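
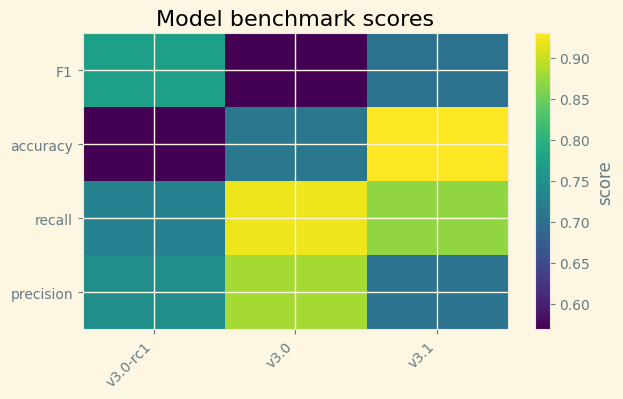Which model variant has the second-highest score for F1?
Top 3 for F1: v3.0-rc1 ≈ 0.75, v3.1 ≈ 0.70, v3.0 ≈ 0.55.

v3.1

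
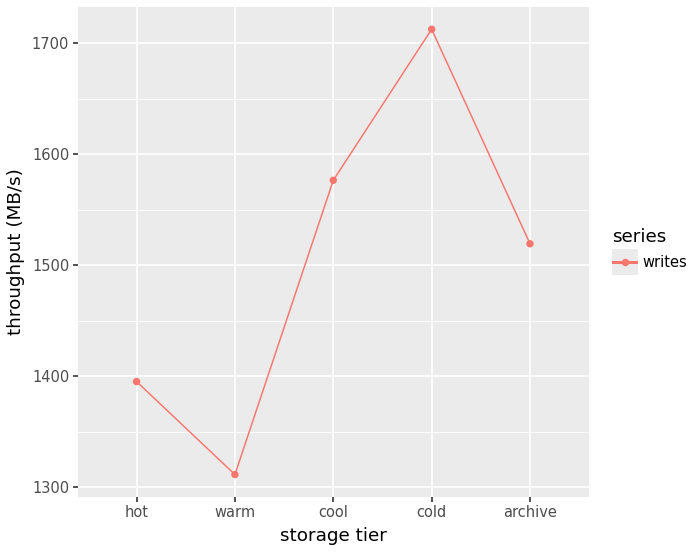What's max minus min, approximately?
≈ 400

Max cold ≈ 1700, min warm ≈ 1300; range ≈ 400.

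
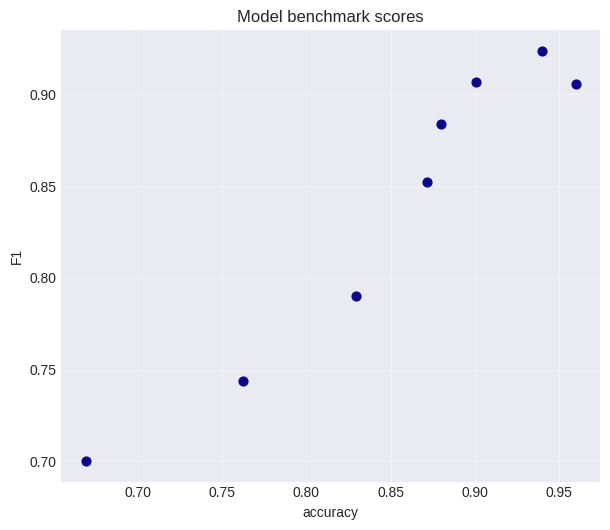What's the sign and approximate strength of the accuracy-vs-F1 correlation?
Points are positively correlated; strong (|r| ≈ 1.0).

positive, strong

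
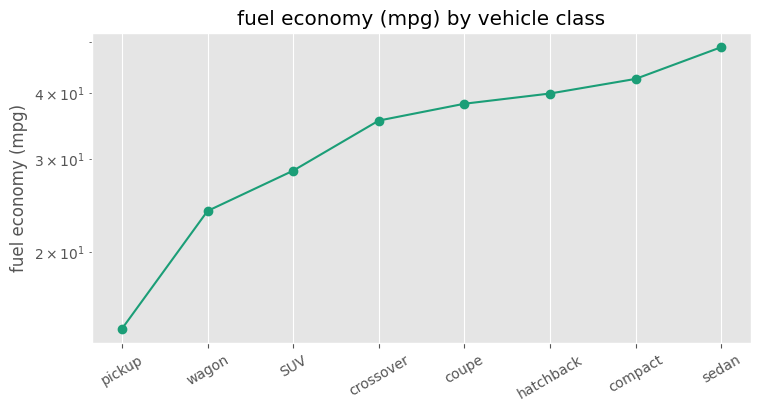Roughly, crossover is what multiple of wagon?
crossover ≈ 35, wagon ≈ 25; 35/25 ≈ 1.4.

≈ 1.4×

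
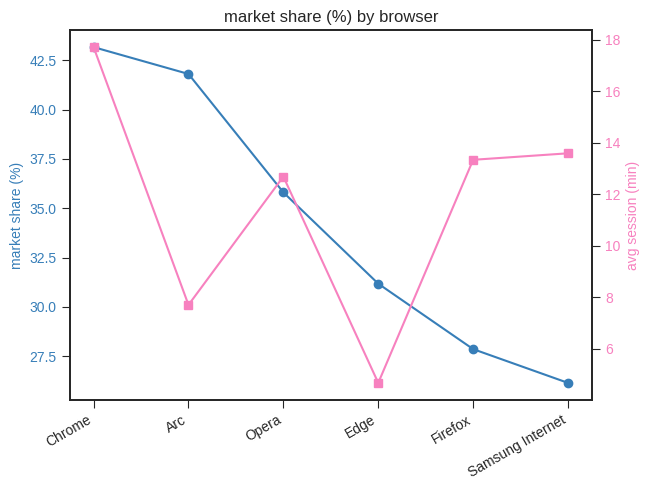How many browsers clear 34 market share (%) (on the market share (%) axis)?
Above 34: Chrome, Arc, Opera.

3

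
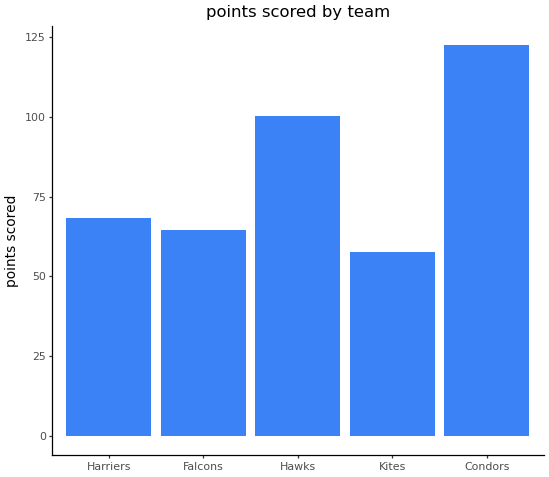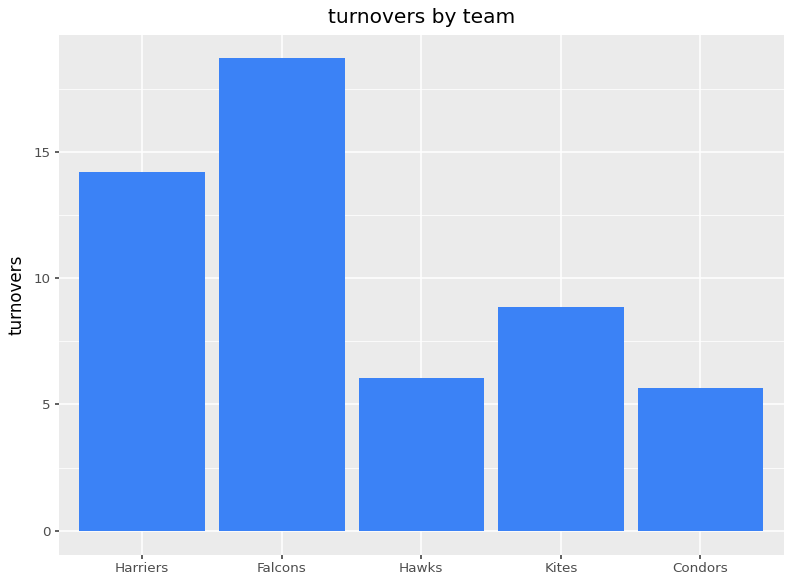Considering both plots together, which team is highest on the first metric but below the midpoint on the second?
Chart 2 median turnovers ≈ 8; below-median teams: Hawks, Condors. Among those, Condors has the highest points scored (≈ 120).

Condors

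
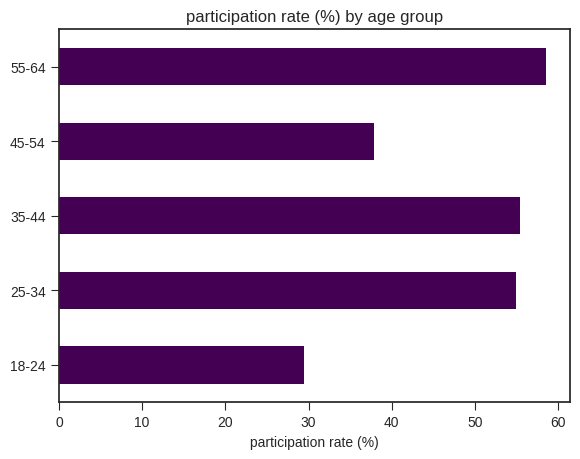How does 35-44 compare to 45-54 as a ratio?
35-44 ≈ 55, 45-54 ≈ 40; 55/40 ≈ 1.38.

≈ 1.38×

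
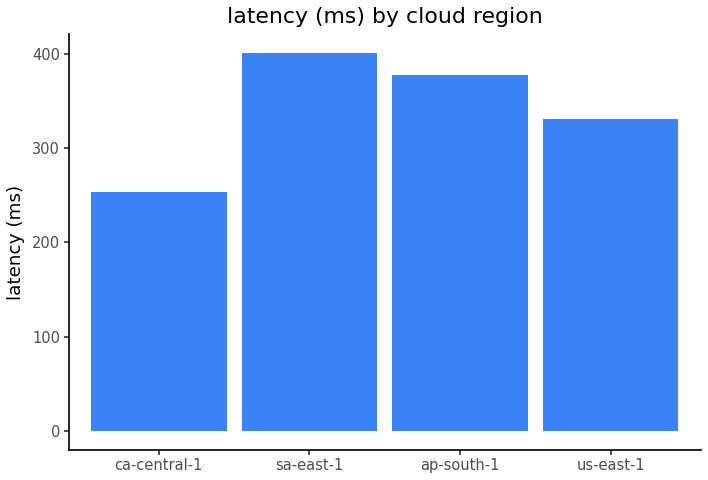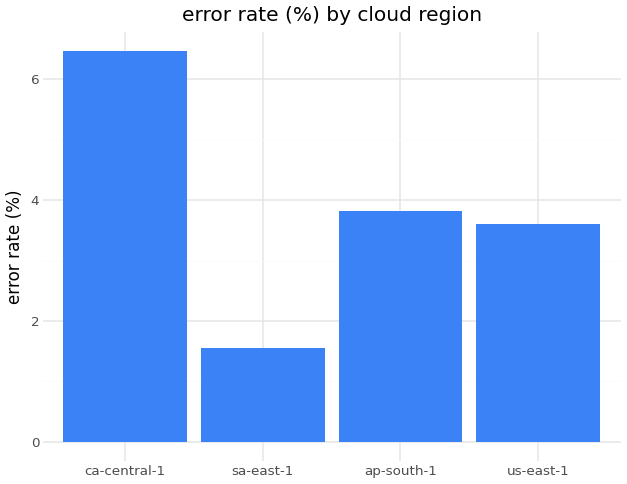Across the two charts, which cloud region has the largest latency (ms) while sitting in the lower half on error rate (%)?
sa-east-1

Chart 2 median error rate (%) ≈ 4; below-median cloud regions: sa-east-1, us-east-1. Among those, sa-east-1 has the highest latency (ms) (≈ 400).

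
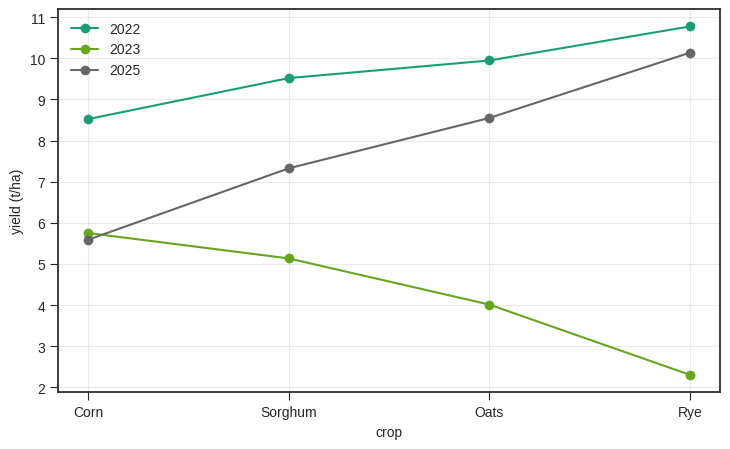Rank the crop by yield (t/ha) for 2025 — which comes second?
Oats

Top 3 for 2025: Rye ≈ 10, Oats ≈ 9, Sorghum ≈ 7.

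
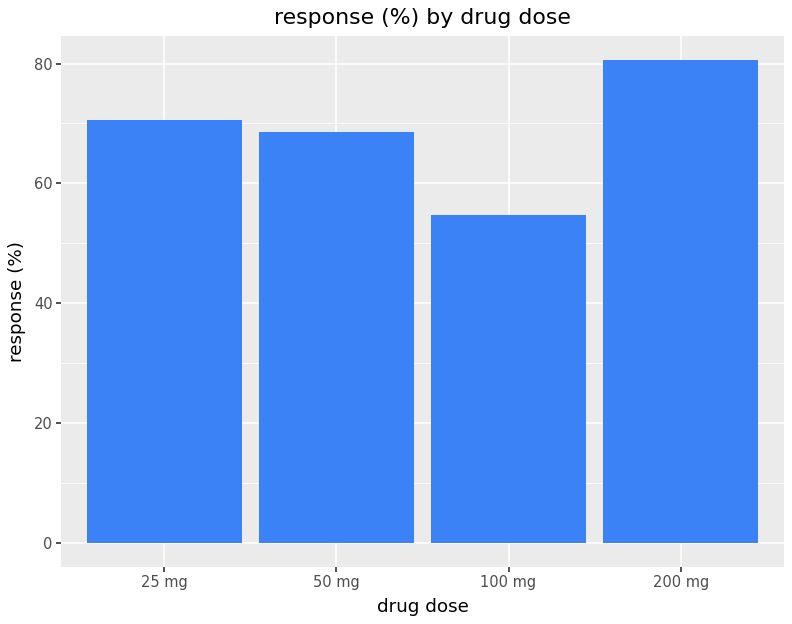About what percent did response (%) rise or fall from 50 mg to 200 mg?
50 mg ≈ 70, 200 mg ≈ 80; (80 − 70) / 70 ≈ +14.3%.

≈ +14.3%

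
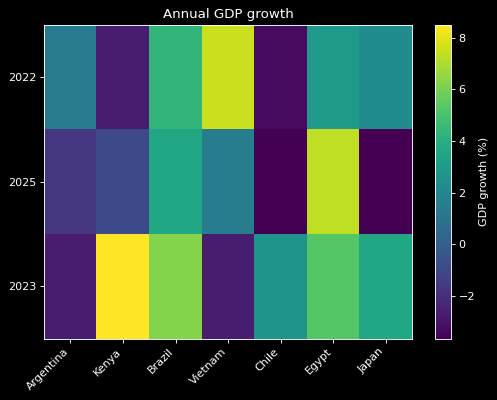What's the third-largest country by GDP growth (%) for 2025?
Vietnam

Top 4 for 2025: Egypt ≈ 8, Brazil ≈ 4, Vietnam ≈ 2, Kenya ≈ 0.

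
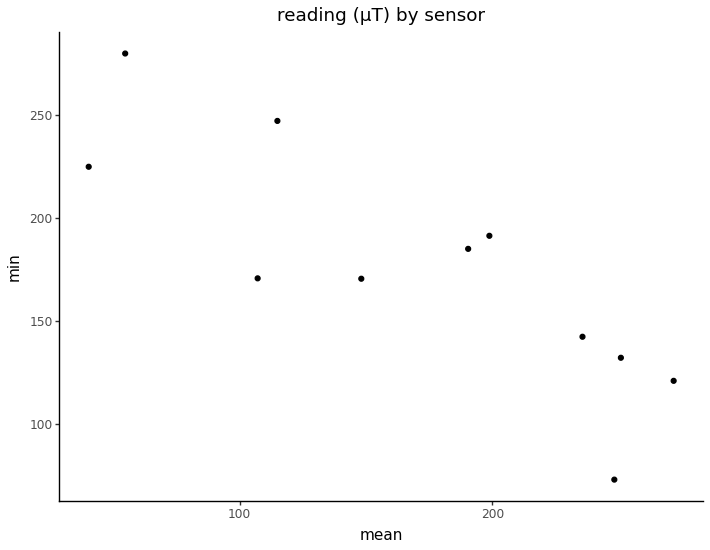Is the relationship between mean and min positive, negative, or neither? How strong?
Points are negatively correlated; strong (|r| ≈ 0.8).

negative, strong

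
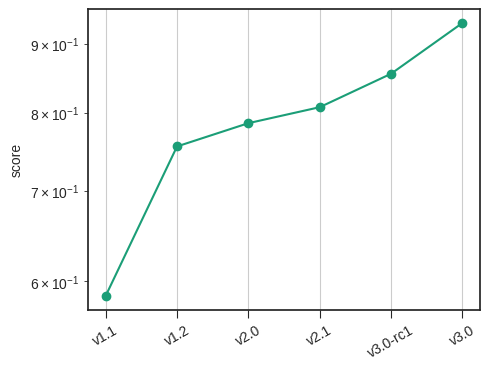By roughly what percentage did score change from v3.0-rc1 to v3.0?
≈ +11.8%

v3.0-rc1 ≈ 0.85, v3.0 ≈ 0.95; (0.95 − 0.85) / 0.85 ≈ +11.8%.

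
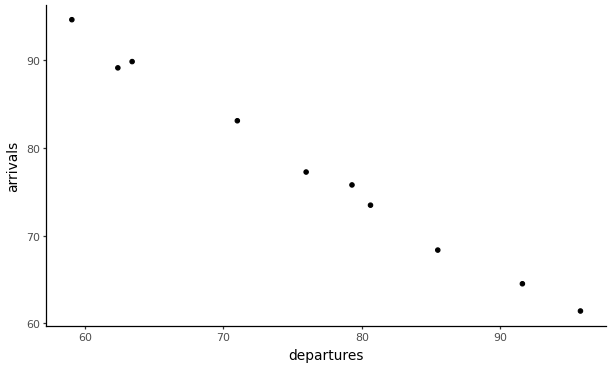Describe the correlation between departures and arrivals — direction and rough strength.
negative, strong

Points are negatively correlated; strong (|r| ≈ 1.0).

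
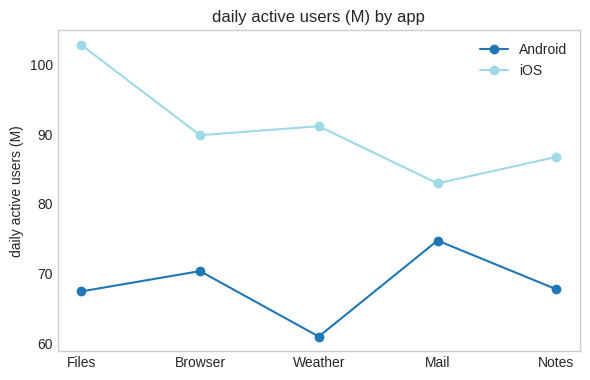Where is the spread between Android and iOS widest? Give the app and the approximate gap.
Files, ≈ 40 M

Files: Android ≈ 65, iOS ≈ 105 → gap ≈ 40. Next-largest (Weather) is only ≈ 30.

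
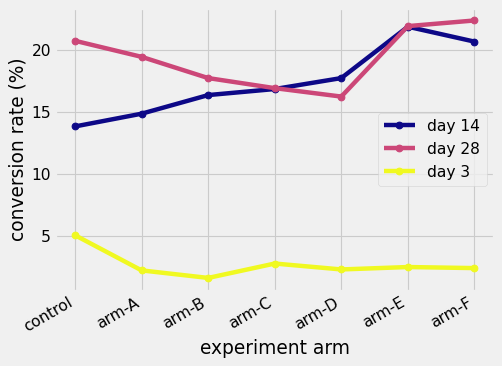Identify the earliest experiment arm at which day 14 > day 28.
arm-C: day 14 ≈ 16 vs day 28 ≈ 16 (not yet); arm-D: day 14 ≈ 18 vs day 28 ≈ 16 (first crossover).

arm-D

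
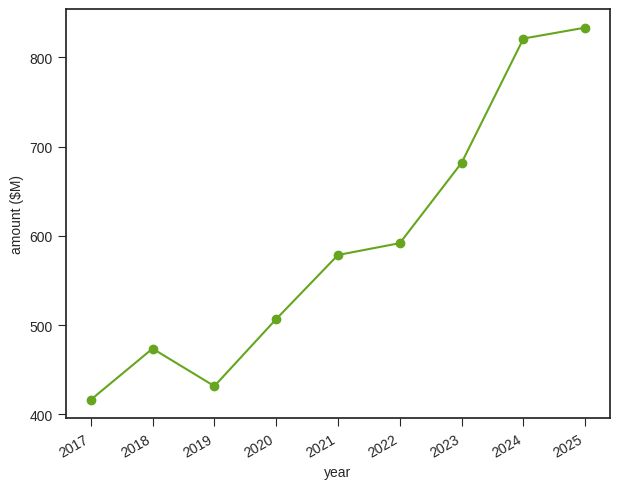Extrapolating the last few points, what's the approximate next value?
Last three: 700, 800, 850 → slope ≈ 75/step → next ≈ 925.

≈ 925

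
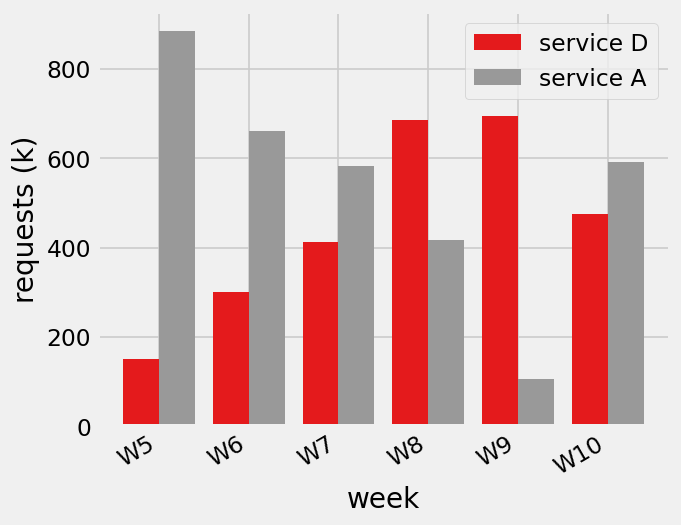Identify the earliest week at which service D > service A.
W7: service D ≈ 400 vs service A ≈ 600 (not yet); W8: service D ≈ 700 vs service A ≈ 400 (first crossover).

W8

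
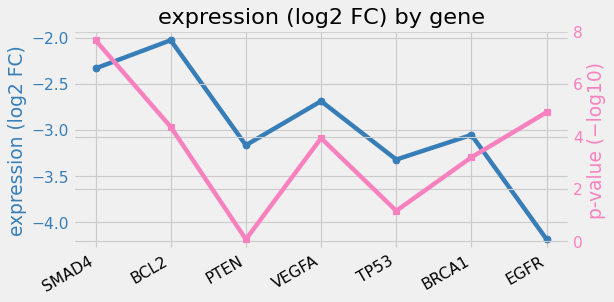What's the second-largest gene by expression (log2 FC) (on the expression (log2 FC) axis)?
Top 3 (on the expression (log2 FC) axis): BCL2 ≈ -2.0, SMAD4 ≈ -2.4, VEGFA ≈ -2.6.

SMAD4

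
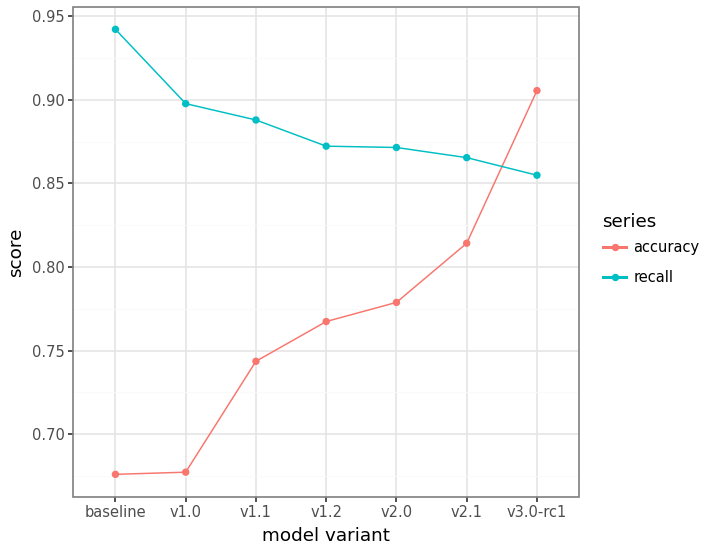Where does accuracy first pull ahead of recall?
v2.1: accuracy ≈ 0.80 vs recall ≈ 0.85 (not yet); v3.0-rc1: accuracy ≈ 0.90 vs recall ≈ 0.85 (first crossover).

v3.0-rc1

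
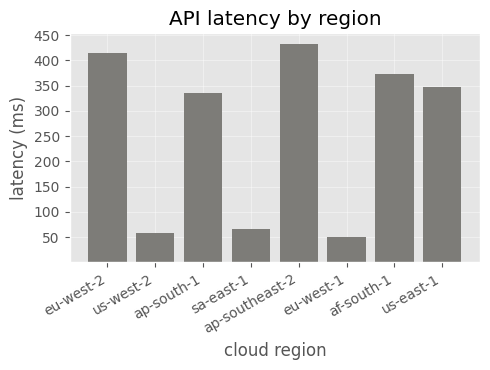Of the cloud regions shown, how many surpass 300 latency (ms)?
5

Above 300: eu-west-2, ap-south-1, ap-southeast-2, af-south-1, us-east-1.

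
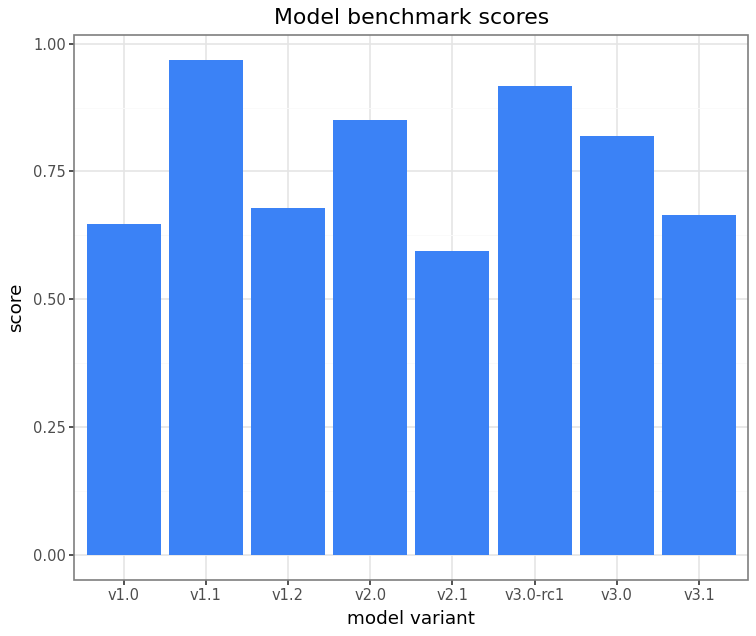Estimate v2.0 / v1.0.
≈ 1.5×

v2.0 ≈ 0.9, v1.0 ≈ 0.6; 0.9/0.6 ≈ 1.5.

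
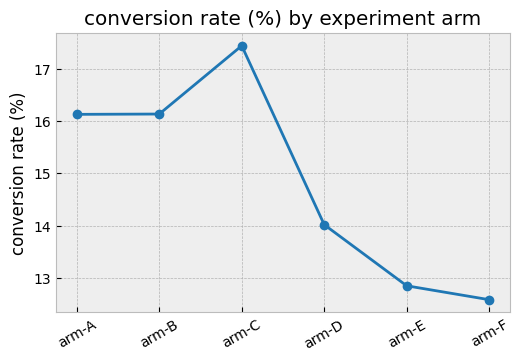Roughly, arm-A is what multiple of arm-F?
≈ 1.28×

arm-A ≈ 16.0, arm-F ≈ 12.5; 16.0/12.5 ≈ 1.28.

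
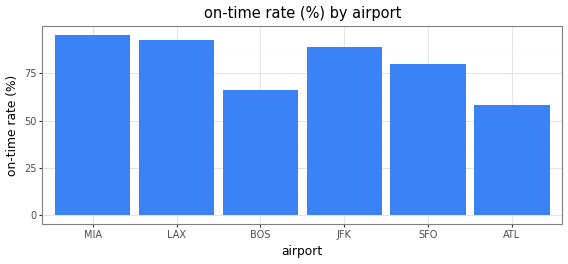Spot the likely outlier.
ATL ≈ 60; the rest sit between ≈ 70 and ≈ 100.

ATL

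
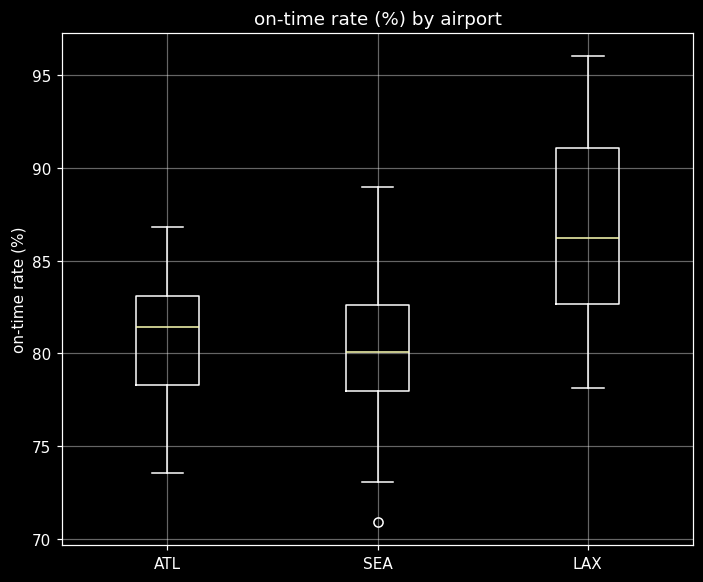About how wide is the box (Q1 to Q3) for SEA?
≈ 5

Q3 ≈ 83, Q1 ≈ 78; IQR ≈ 5.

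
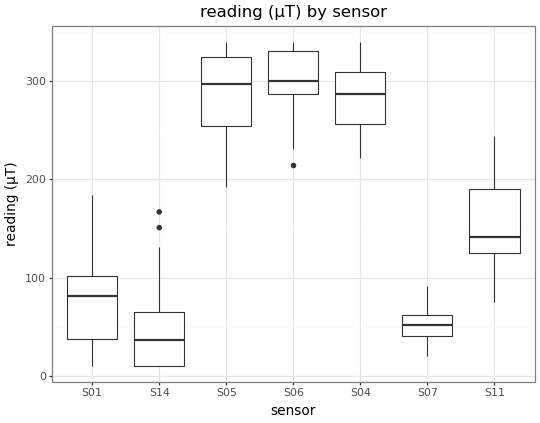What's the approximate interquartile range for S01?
Q3 ≈ 100, Q1 ≈ 25; IQR ≈ 75.

≈ 75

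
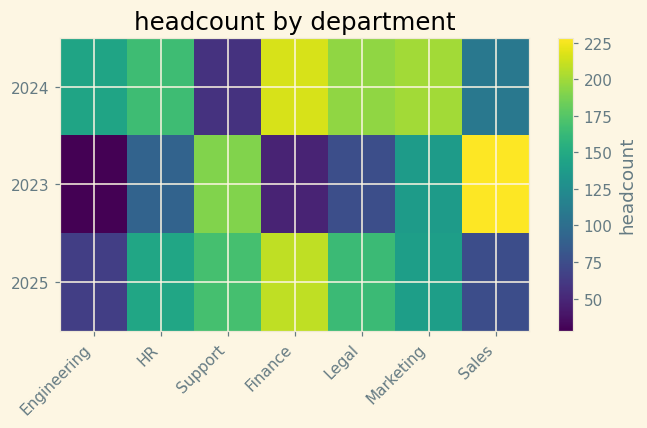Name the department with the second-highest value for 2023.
Top 3 for 2023: Sales ≈ 220, Support ≈ 200, Marketing ≈ 140.

Support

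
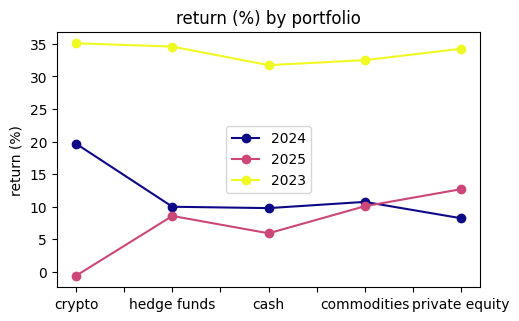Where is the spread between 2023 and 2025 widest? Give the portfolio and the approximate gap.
crypto, ≈ 35 %

crypto: 2023 ≈ 35, 2025 ≈ 0 → gap ≈ 35. Next-largest (hedge funds) is only ≈ 25.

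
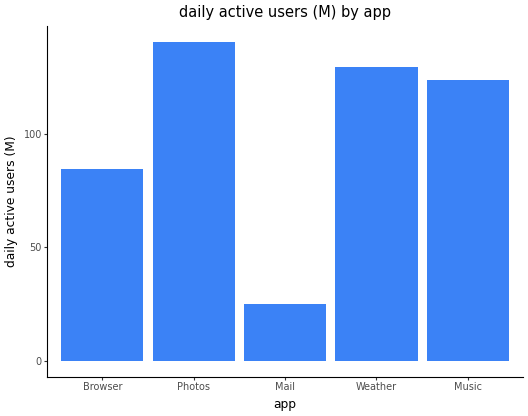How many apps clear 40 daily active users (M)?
4

Above 40: Browser, Photos, Weather, Music.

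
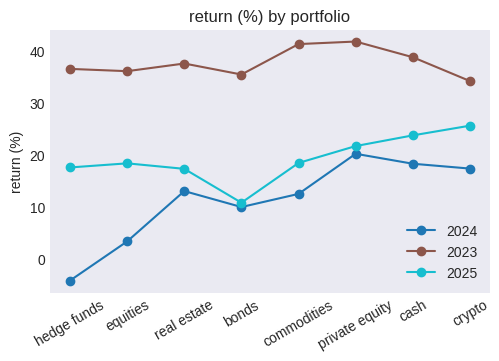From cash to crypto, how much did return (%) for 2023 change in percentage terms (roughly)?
≈ -12.5%

cash ≈ 40, crypto ≈ 35; (35 − 40) / 40 ≈ -12.5%.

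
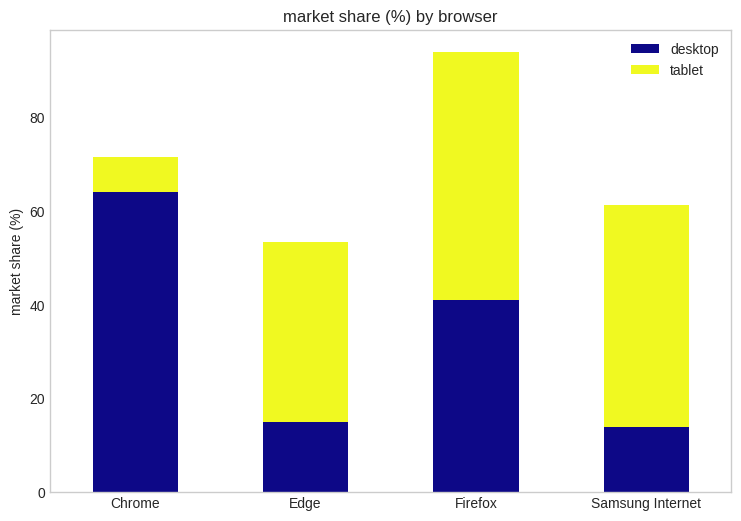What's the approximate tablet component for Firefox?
tablet top ≈ 90, bottom ≈ 40; segment ≈ 50.

≈ 50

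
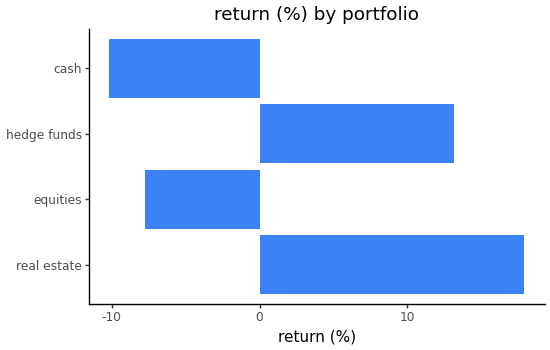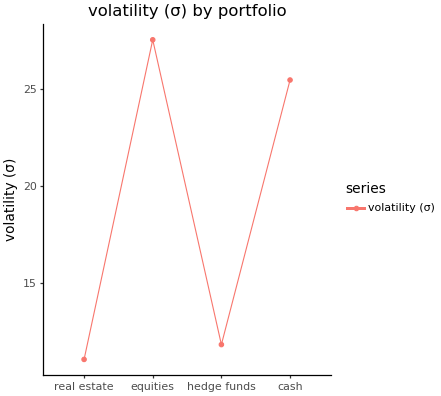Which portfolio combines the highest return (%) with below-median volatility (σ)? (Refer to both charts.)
real estate

Chart 2 median volatility (σ) ≈ 20; below-median portfolios: real estate, hedge funds. Among those, real estate has the highest return (%) (≈ 18).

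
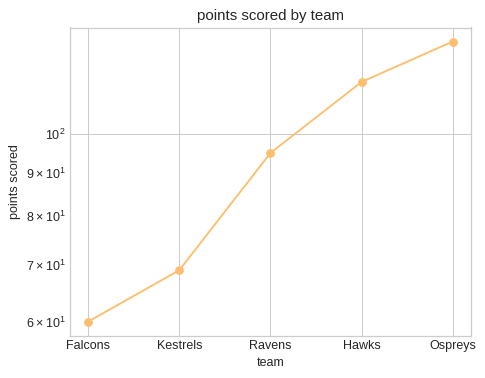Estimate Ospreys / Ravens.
Ospreys ≈ 130, Ravens ≈ 90; 130/90 ≈ 1.44.

≈ 1.44×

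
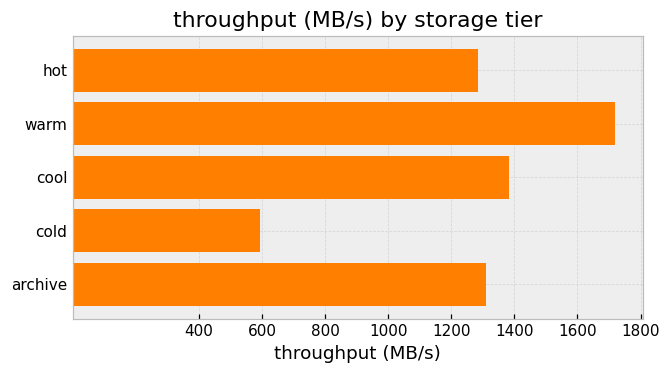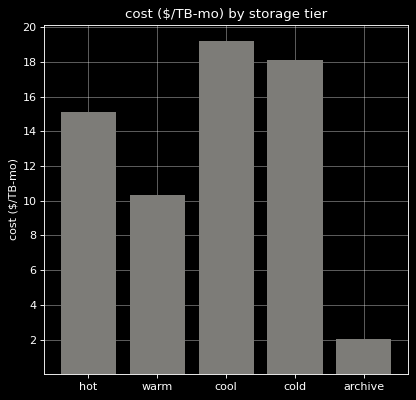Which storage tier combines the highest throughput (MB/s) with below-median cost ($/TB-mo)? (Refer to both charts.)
Chart 2 median cost ($/TB-mo) ≈ 16; below-median storage tiers: warm, archive. Among those, warm has the highest throughput (MB/s) (≈ 1800).

warm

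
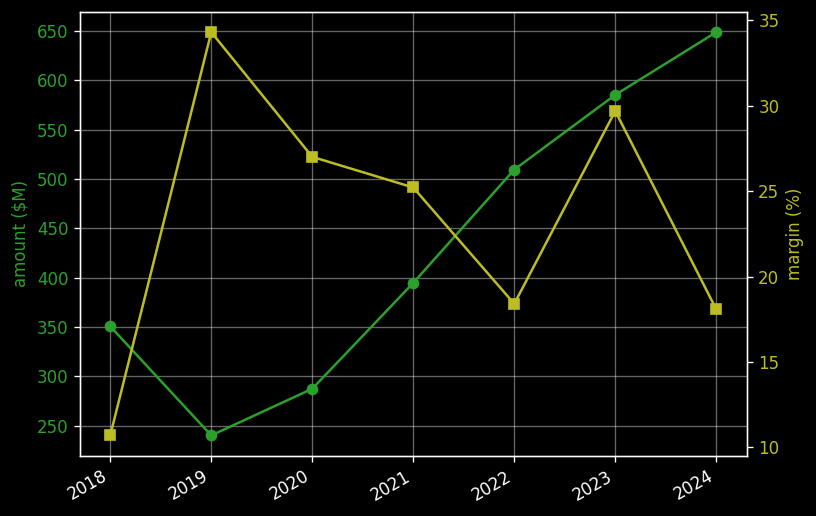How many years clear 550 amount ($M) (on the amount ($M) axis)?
Above 550: 2023, 2024.

2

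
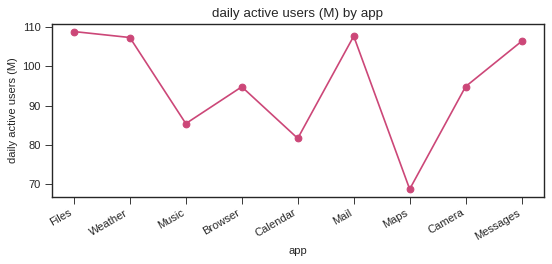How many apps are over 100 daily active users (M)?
Above 100: Files, Weather, Mail, Messages.

4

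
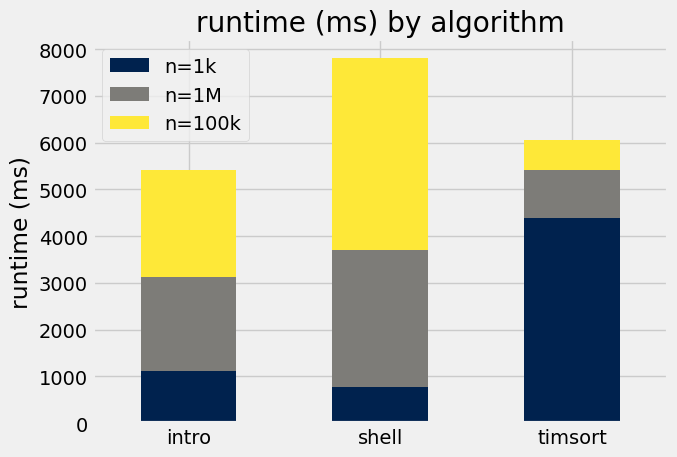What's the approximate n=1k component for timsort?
≈ 4000

n=1k top ≈ 4000, bottom ≈ 0; segment ≈ 4000.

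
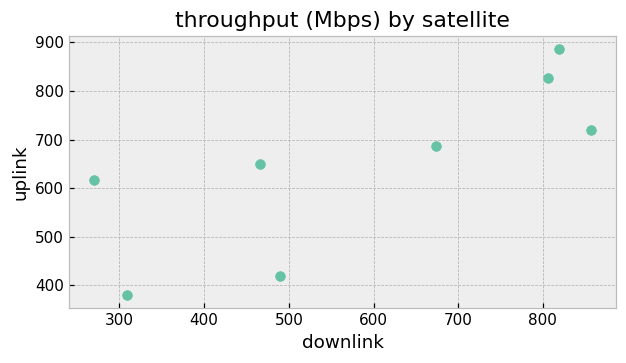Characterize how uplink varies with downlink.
positive, strong

Points are positively correlated; strong (|r| ≈ 0.8).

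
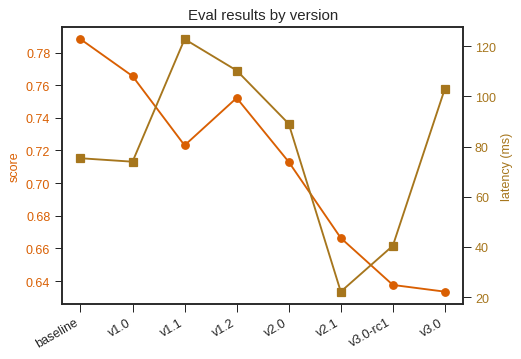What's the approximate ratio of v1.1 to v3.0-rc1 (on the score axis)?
v1.1 ≈ 0.72, v3.0-rc1 ≈ 0.64; 0.72/0.64 ≈ 1.12.

≈ 1.12×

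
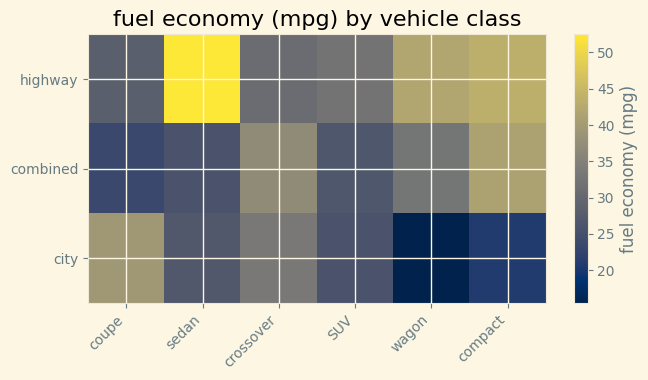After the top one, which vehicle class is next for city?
Top 3 for city: coupe ≈ 40, crossover ≈ 35, sedan ≈ 25.

crossover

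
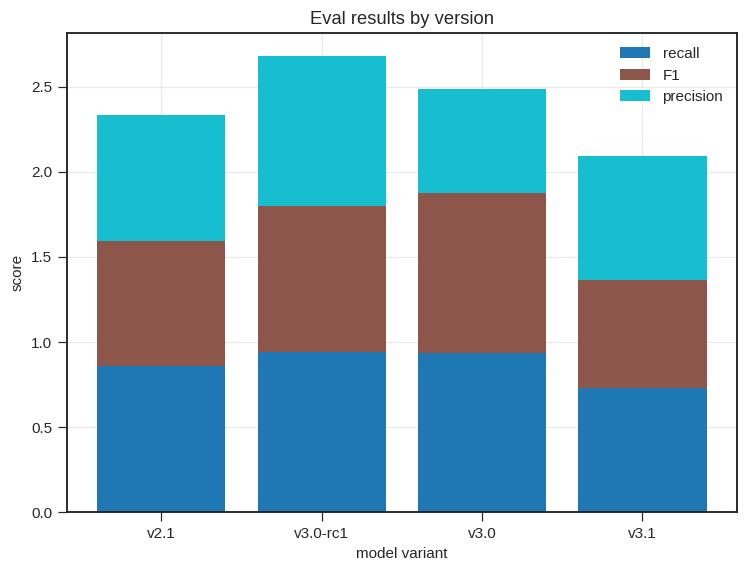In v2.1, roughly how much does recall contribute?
recall top ≈ 1.0, bottom ≈ 0.0; segment ≈ 1.0.

≈ 1.0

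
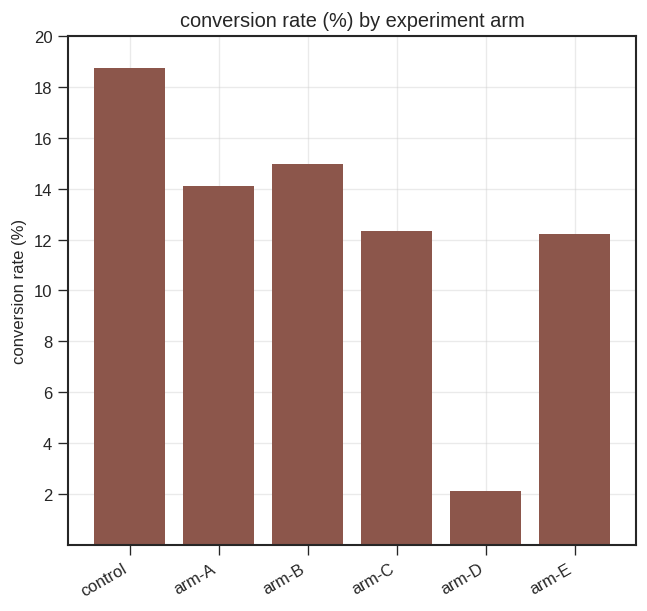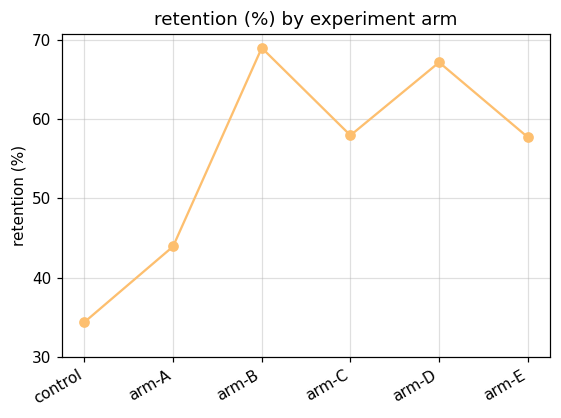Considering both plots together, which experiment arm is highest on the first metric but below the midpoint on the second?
Chart 2 median retention (%) ≈ 60; below-median experiment arms: control, arm-A, arm-E. Among those, control has the highest conversion rate (%) (≈ 18).

control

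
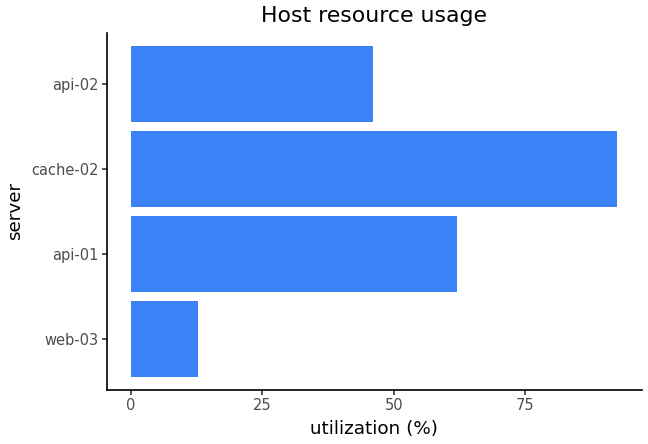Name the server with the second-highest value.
Top 3: cache-02 ≈ 90, api-01 ≈ 60, api-02 ≈ 50.

api-01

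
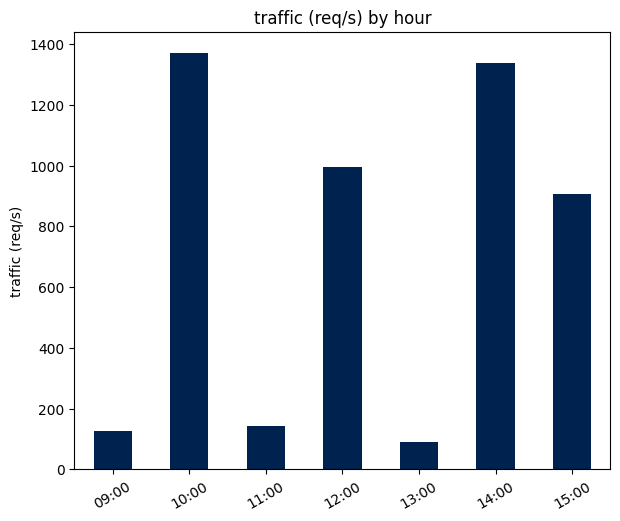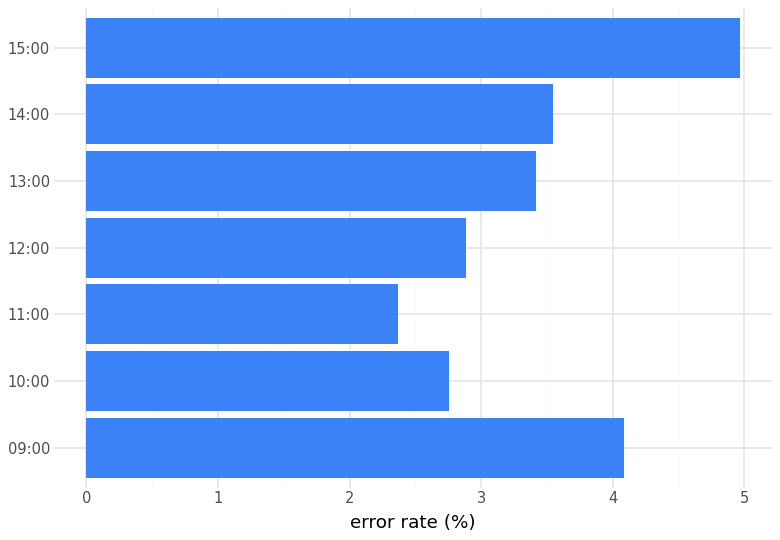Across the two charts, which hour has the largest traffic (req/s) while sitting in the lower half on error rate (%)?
10:00

Chart 2 median error rate (%) ≈ 3.5; below-median hours: 10:00, 11:00, 12:00. Among those, 10:00 has the highest traffic (req/s) (≈ 1400).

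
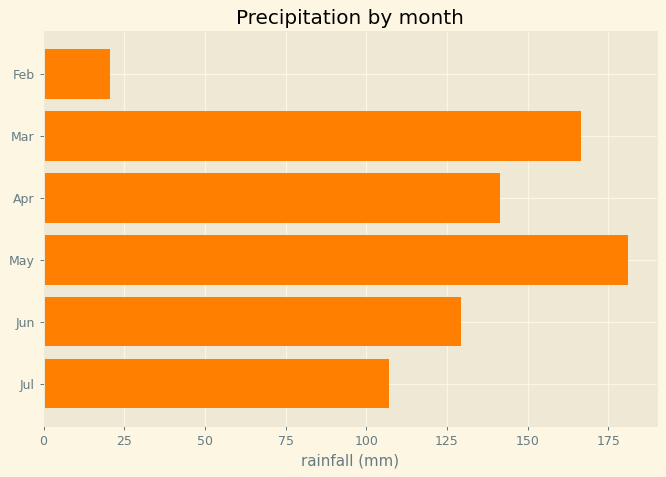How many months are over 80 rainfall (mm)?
Above 80: Mar, Apr, May, Jun, Jul.

5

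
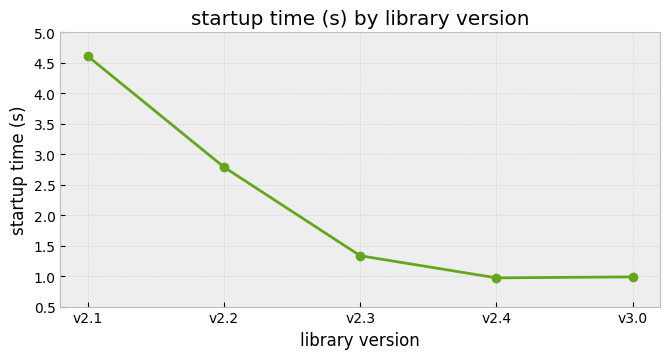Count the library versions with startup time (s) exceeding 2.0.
Above 2.0: v2.1, v2.2.

2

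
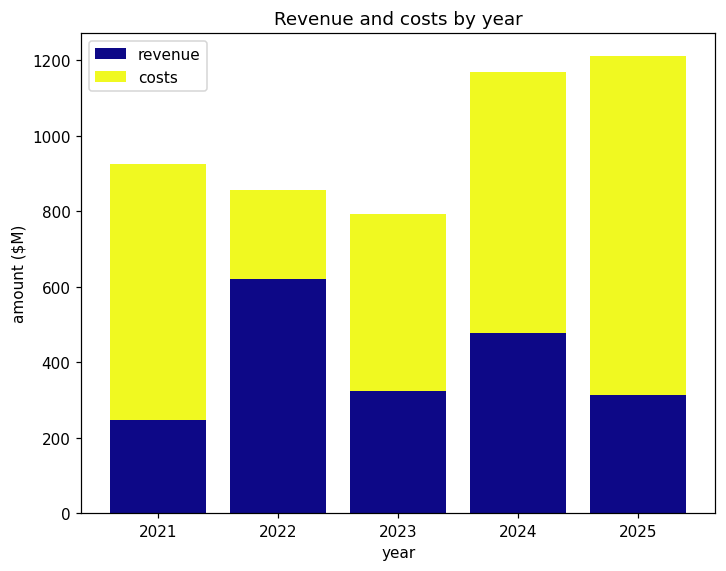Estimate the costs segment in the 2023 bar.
≈ 400

costs top ≈ 800, bottom ≈ 400; segment ≈ 400.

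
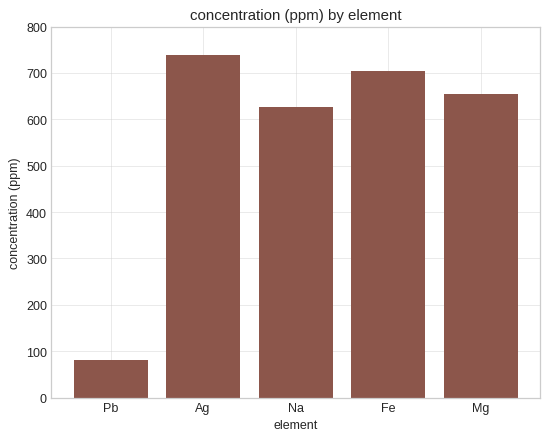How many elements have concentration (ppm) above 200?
Above 200: Ag, Na, Fe, Mg.

4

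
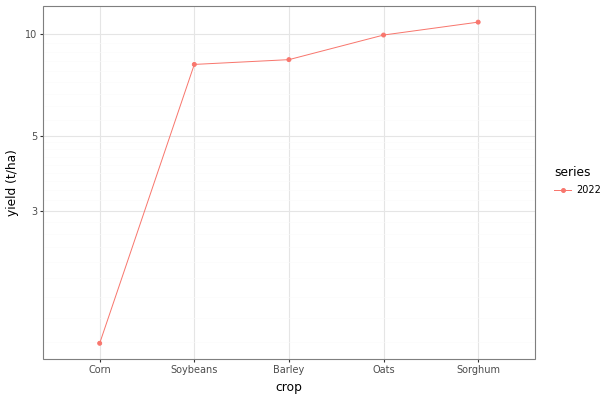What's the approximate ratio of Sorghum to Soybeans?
Sorghum ≈ 11, Soybeans ≈ 8; 11/8 ≈ 1.38.

≈ 1.38×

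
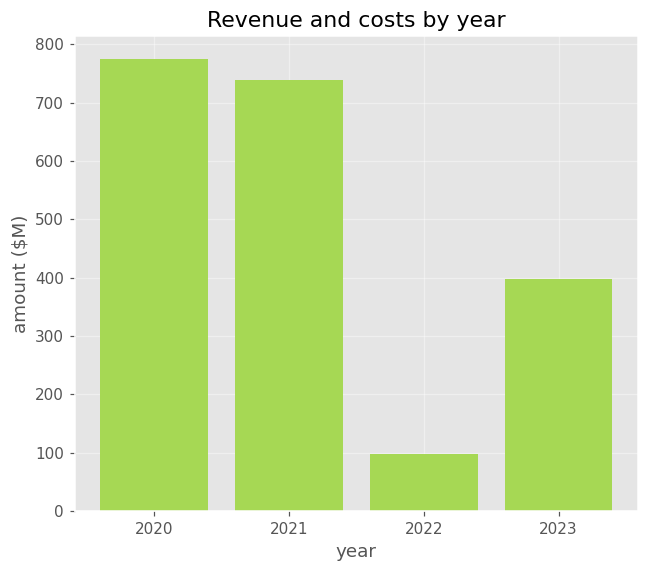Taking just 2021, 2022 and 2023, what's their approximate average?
≈ 400

(700 + 100 + 400) / 3 ≈ 400.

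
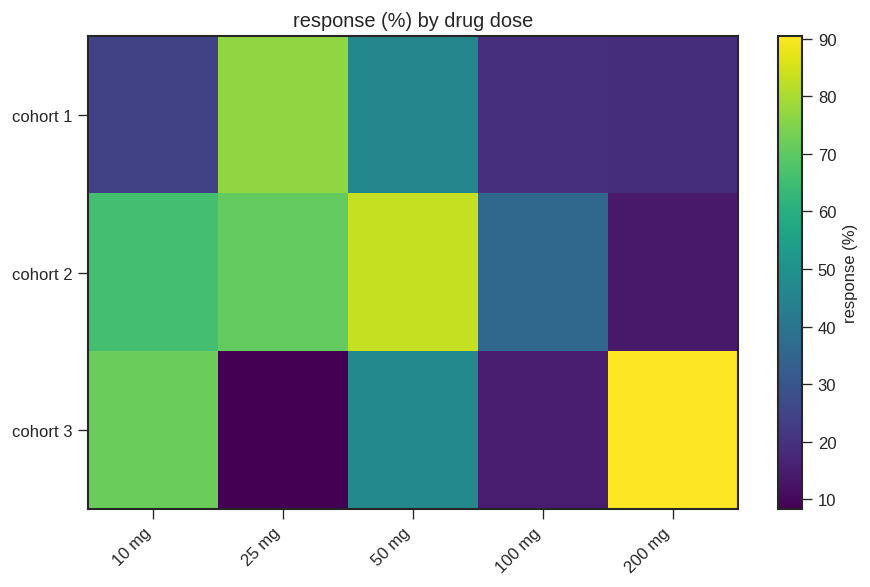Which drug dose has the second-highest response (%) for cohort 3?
Top 3 for cohort 3: 200 mg ≈ 90, 10 mg ≈ 70, 50 mg ≈ 50.

10 mg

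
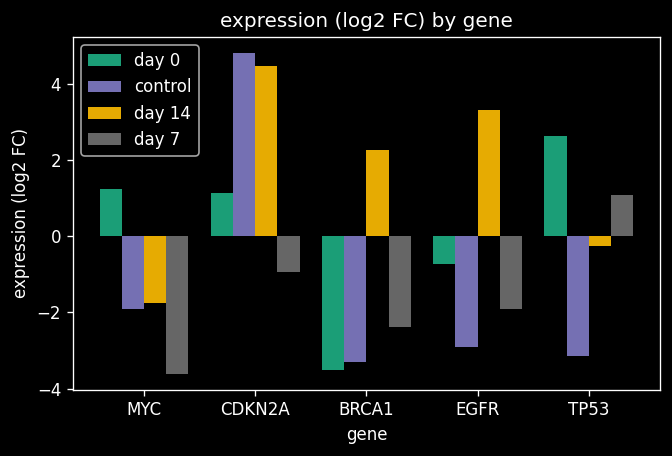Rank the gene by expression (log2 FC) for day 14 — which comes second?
Top 3 for day 14: CDKN2A ≈ 4, EGFR ≈ 3, BRCA1 ≈ 2.

EGFR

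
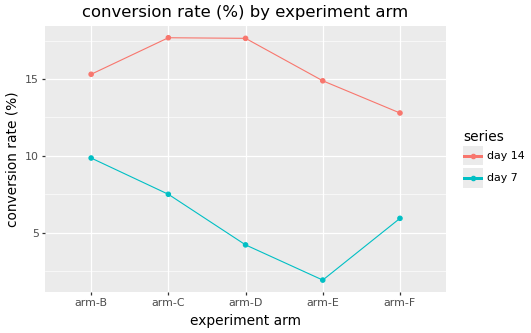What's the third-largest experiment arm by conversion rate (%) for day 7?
Top 4 for day 7: arm-B ≈ 10, arm-C ≈ 8, arm-F ≈ 6, arm-D ≈ 4.

arm-F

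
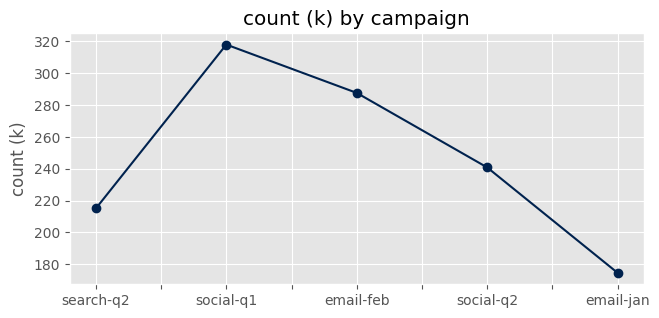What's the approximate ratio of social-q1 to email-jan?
social-q1 ≈ 320, email-jan ≈ 180; 320/180 ≈ 1.78.

≈ 1.78×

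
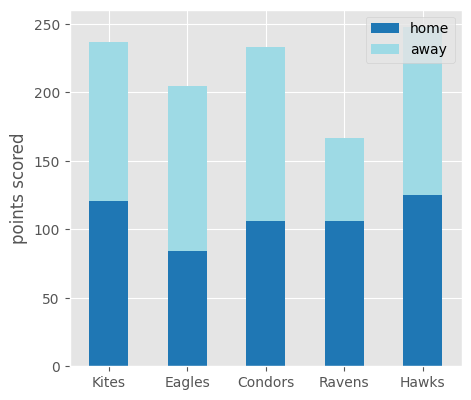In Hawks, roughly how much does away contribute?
away top ≈ 250, bottom ≈ 125; segment ≈ 125.

≈ 125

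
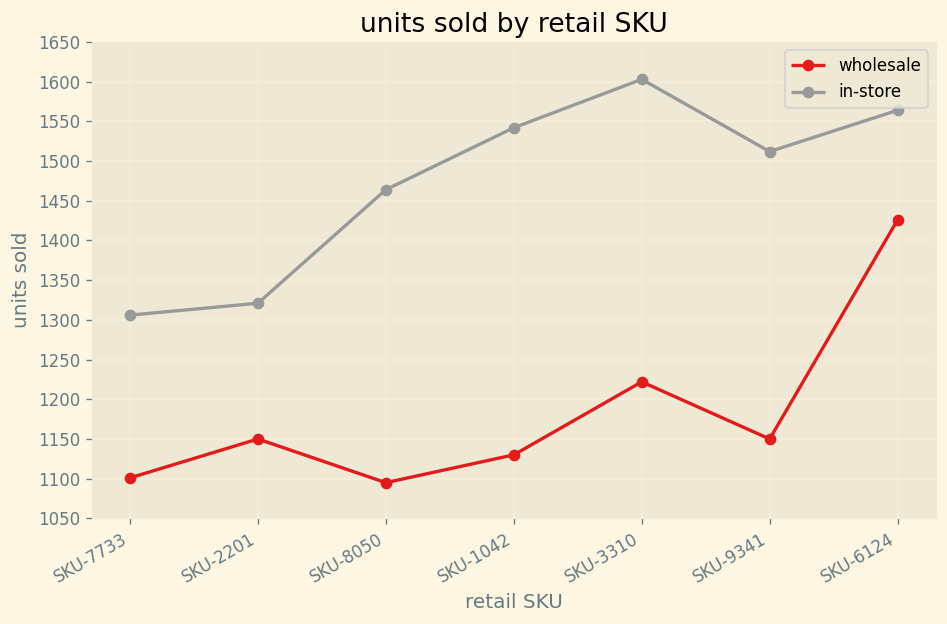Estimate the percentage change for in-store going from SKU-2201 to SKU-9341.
≈ +15.4%

SKU-2201 ≈ 1300, SKU-9341 ≈ 1500; (1500 − 1300) / 1300 ≈ +15.4%.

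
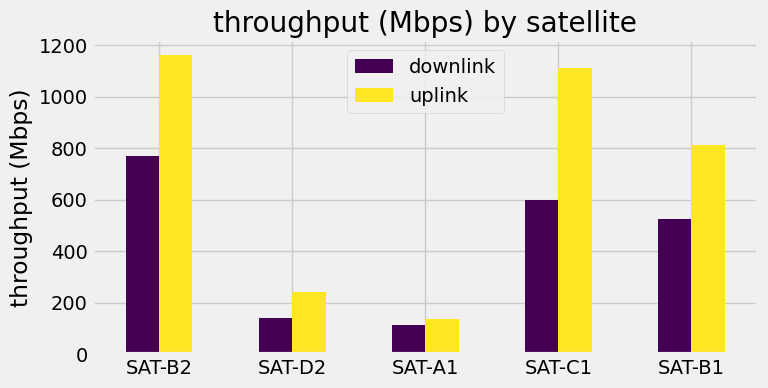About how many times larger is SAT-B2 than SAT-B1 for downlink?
SAT-B2 ≈ 800, SAT-B1 ≈ 500; 800/500 ≈ 1.6.

≈ 1.6×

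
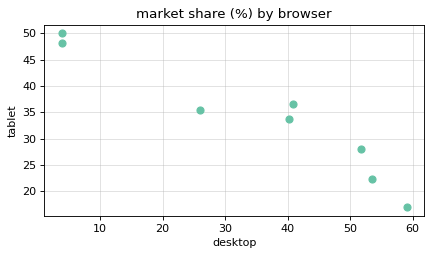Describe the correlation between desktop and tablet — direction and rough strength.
Points are negatively correlated; strong (|r| ≈ 1.0).

negative, strong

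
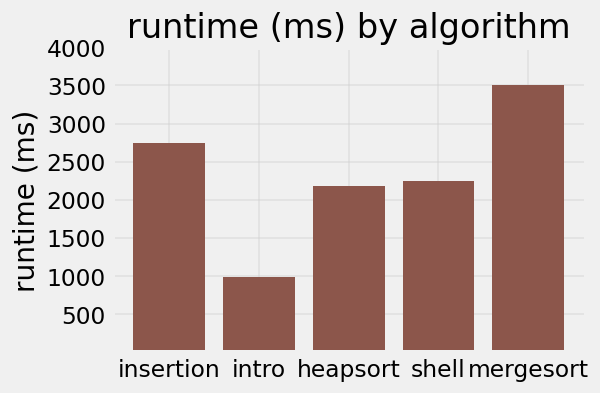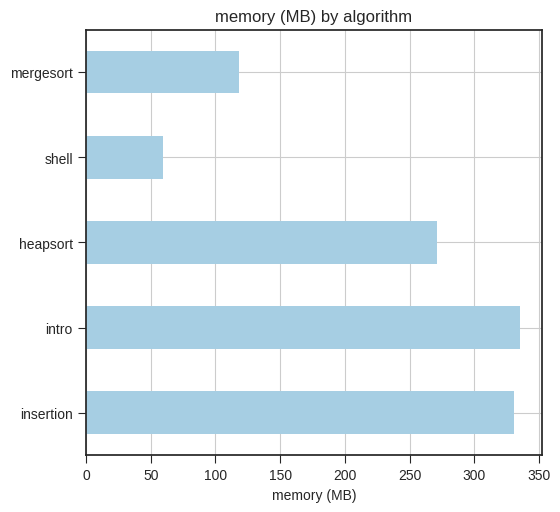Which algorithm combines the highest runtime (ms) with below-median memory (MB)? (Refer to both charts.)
mergesort

Chart 2 median memory (MB) ≈ 250; below-median algorithms: shell, mergesort. Among those, mergesort has the highest runtime (ms) (≈ 3500).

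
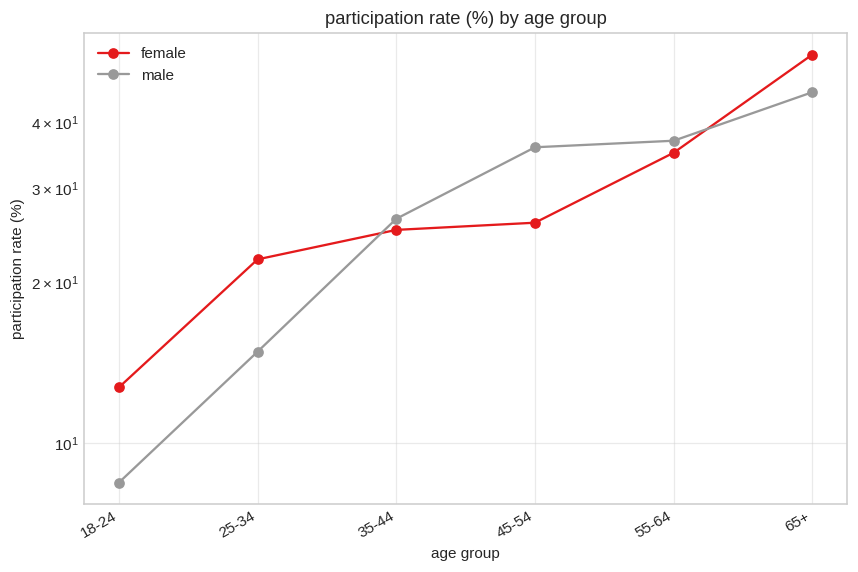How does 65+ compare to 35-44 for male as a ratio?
≈ 1.8×

65+ ≈ 45, 35-44 ≈ 25; 45/25 ≈ 1.8.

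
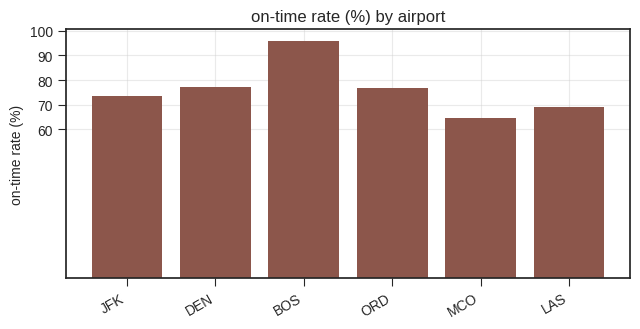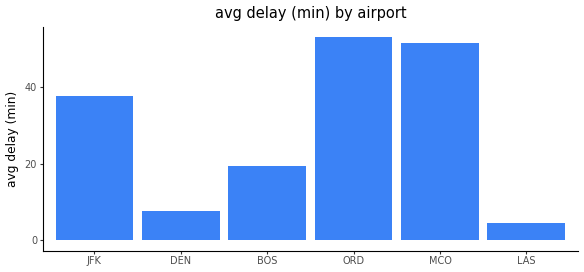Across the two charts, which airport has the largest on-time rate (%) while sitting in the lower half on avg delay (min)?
Chart 2 median avg delay (min) ≈ 30; below-median airports: DEN, BOS, LAS. Among those, BOS has the highest on-time rate (%) (≈ 100).

BOS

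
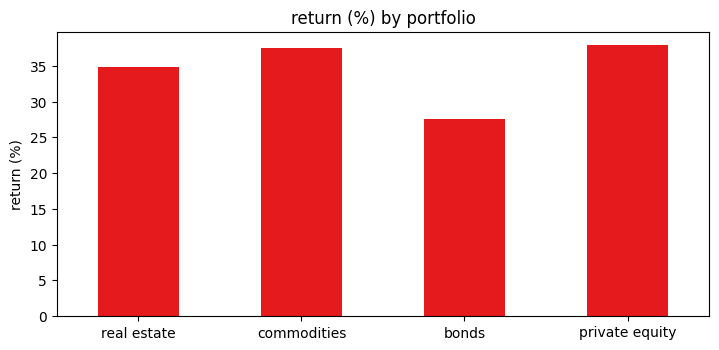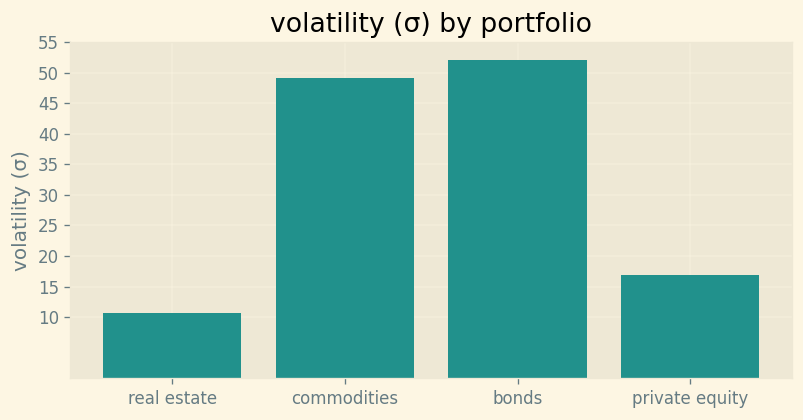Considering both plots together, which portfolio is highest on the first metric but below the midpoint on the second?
private equity

Chart 2 median volatility (σ) ≈ 35; below-median portfolios: real estate, private equity. Among those, private equity has the highest return (%) (≈ 40).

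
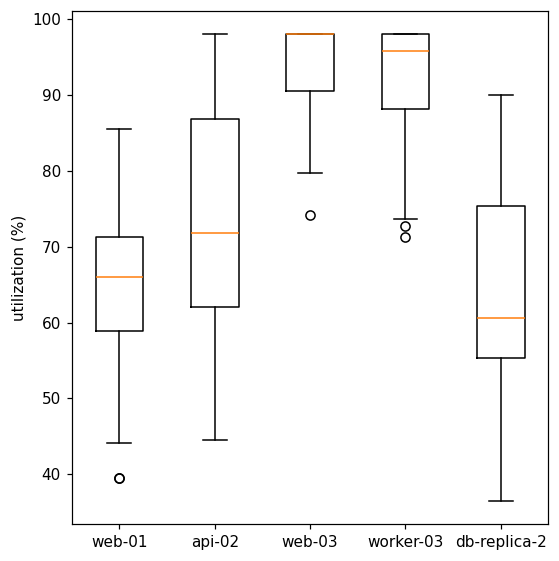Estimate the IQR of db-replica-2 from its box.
Q3 ≈ 75, Q1 ≈ 55; IQR ≈ 20.

≈ 20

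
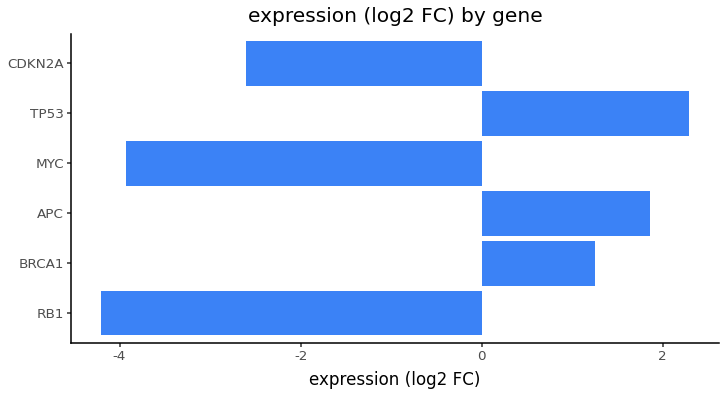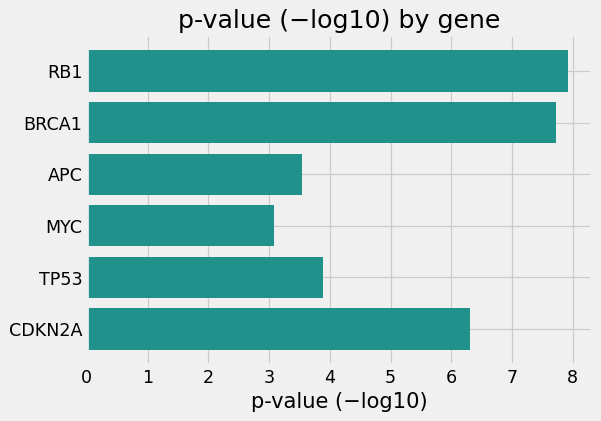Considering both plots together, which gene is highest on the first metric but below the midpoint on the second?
Chart 2 median p-value (−log10) ≈ 5; below-median genes: APC, MYC, TP53. Among those, TP53 has the highest expression (log2 FC) (≈ 2.5).

TP53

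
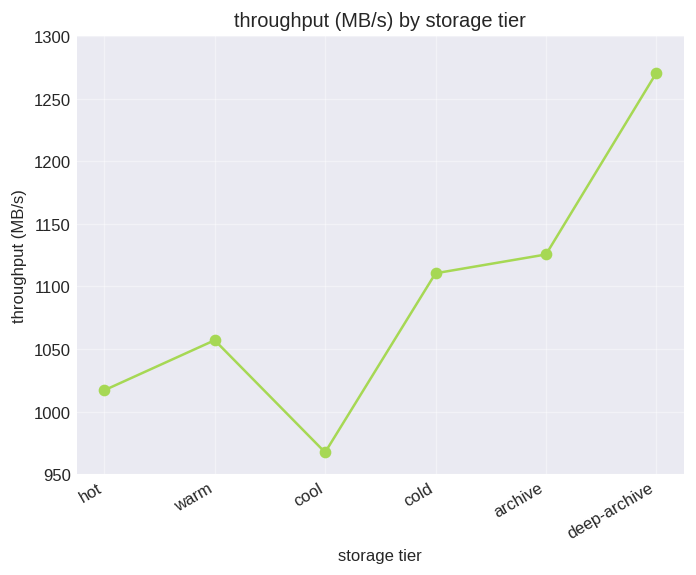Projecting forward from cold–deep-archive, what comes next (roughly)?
≈ 1325

Last three: 1100, 1150, 1250 → slope ≈ 75/step → next ≈ 1325.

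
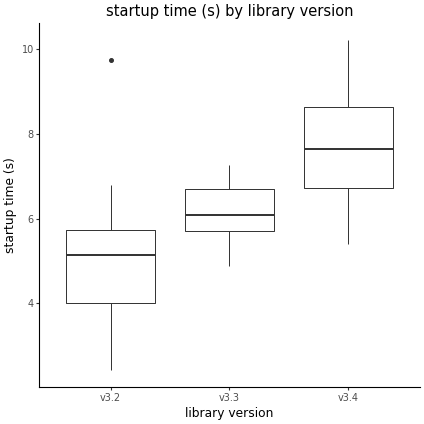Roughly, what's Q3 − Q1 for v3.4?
Q3 ≈ 8.5, Q1 ≈ 6.5; IQR ≈ 2.0.

≈ 2.0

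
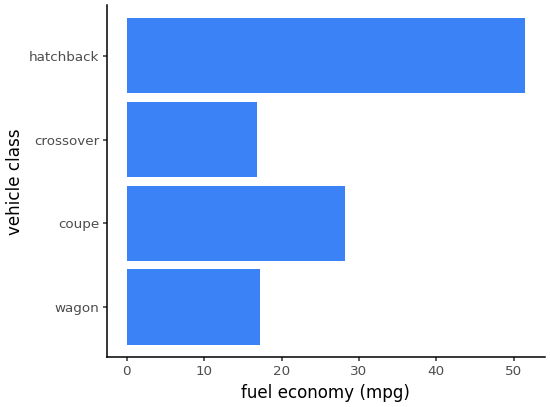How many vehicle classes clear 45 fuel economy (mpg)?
Above 45: hatchback.

1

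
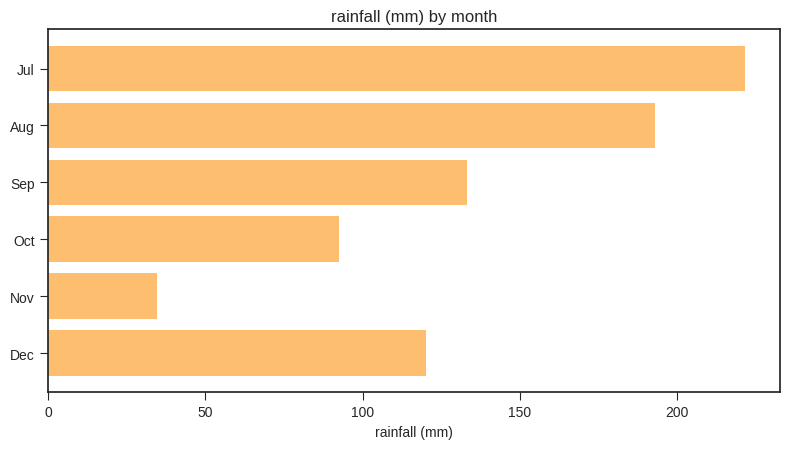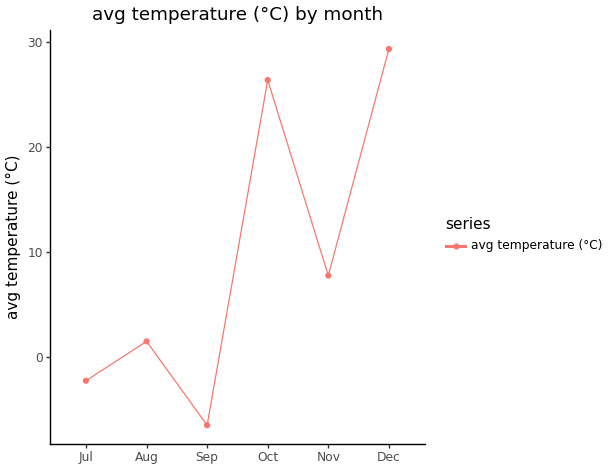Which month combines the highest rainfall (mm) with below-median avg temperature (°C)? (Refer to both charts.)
Jul

Chart 2 median avg temperature (°C) ≈ 5; below-median months: Jul, Aug, Sep. Among those, Jul has the highest rainfall (mm) (≈ 225).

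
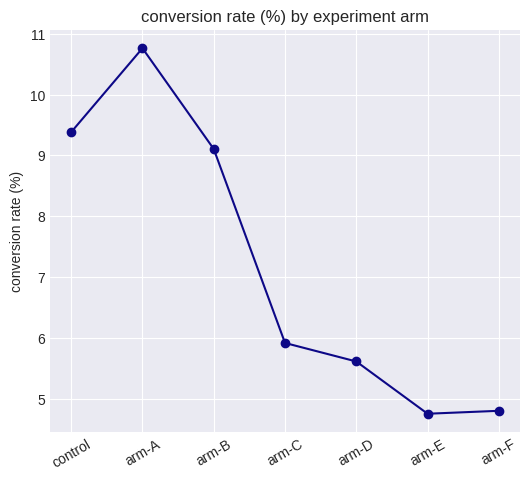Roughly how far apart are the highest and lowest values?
≈ 6

Max arm-A ≈ 11, min arm-E ≈ 5; range ≈ 6.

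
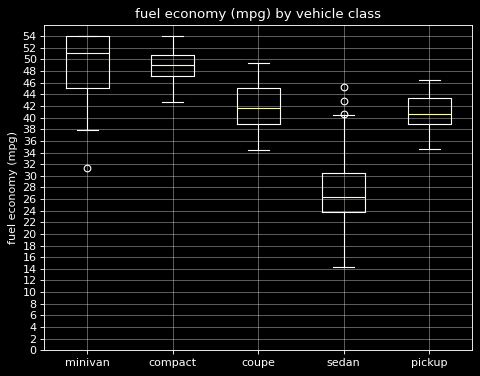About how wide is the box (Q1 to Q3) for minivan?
Q3 ≈ 54, Q1 ≈ 46; IQR ≈ 8.

≈ 8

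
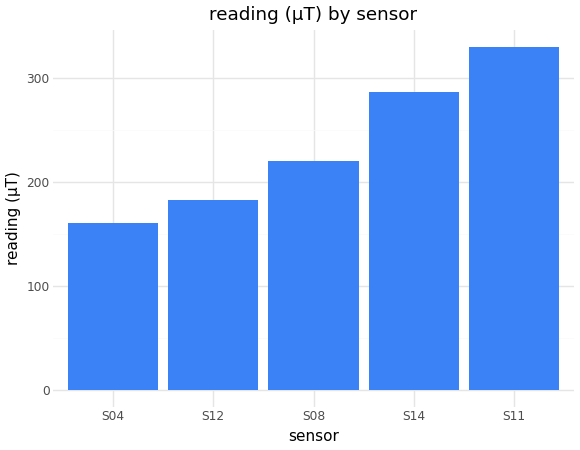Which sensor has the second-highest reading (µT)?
S14

Top 3: S11 ≈ 350, S14 ≈ 300, S08 ≈ 200.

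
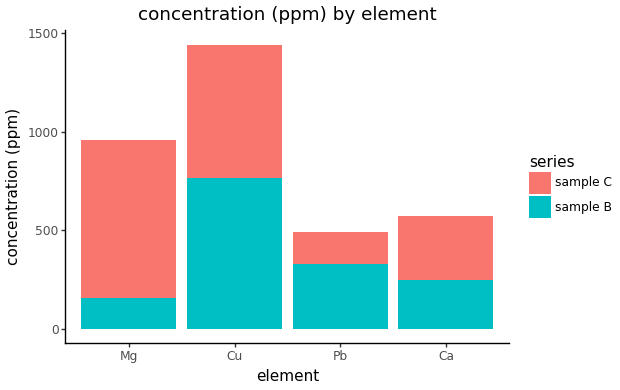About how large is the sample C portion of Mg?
sample C top ≈ 1000, bottom ≈ 200; segment ≈ 800.

≈ 800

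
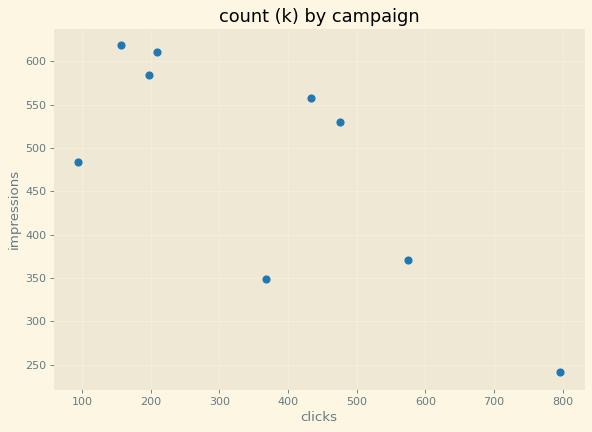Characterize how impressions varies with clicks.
Points are negatively correlated; strong (|r| ≈ 0.8).

negative, strong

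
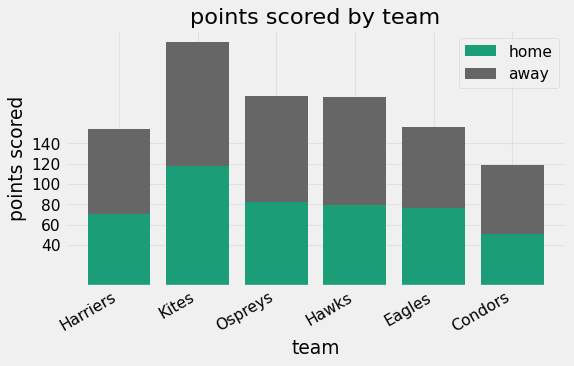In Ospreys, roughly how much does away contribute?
≈ 100

away top ≈ 180, bottom ≈ 80; segment ≈ 100.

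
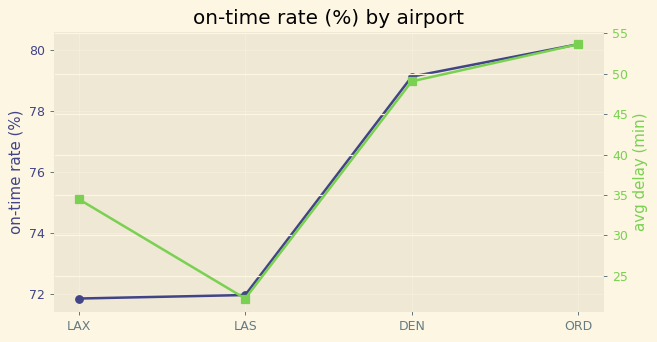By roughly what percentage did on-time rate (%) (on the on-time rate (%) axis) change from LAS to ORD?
LAS ≈ 72, ORD ≈ 80; (80 − 72) / 72 ≈ +11.1%.

≈ +11.1%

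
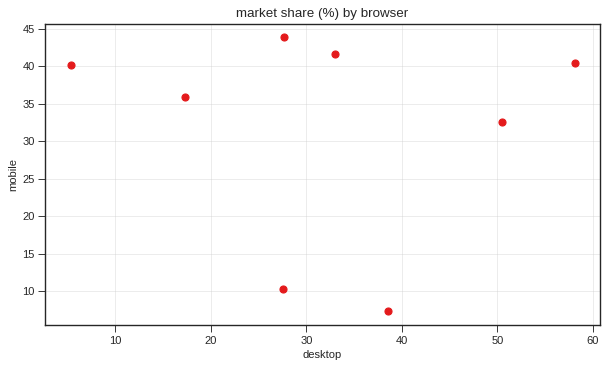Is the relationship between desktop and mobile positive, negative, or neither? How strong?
no clear correlation

Points are roughly uncorrelated; weak (|r| ≈ 0.1).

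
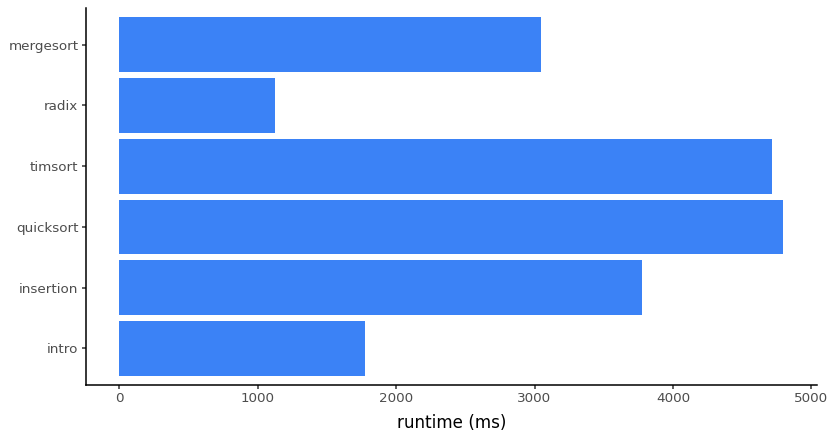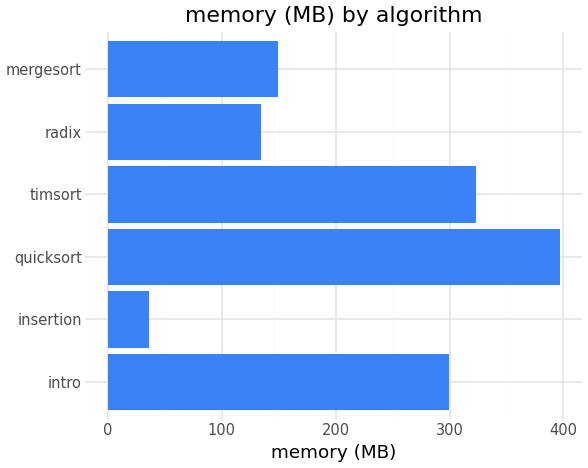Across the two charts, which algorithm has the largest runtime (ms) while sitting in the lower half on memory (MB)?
insertion

Chart 2 median memory (MB) ≈ 200; below-median algorithms: insertion, radix, mergesort. Among those, insertion has the highest runtime (ms) (≈ 4000).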